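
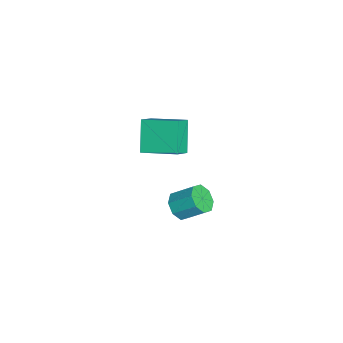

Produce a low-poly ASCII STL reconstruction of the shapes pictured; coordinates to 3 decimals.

solid 
facet normal -0.655 0.007 0.756
outer loop
vertex -3.966 -0.623 -0.235
vertex -3.379 1.181 0.257
vertex -4.771 -0.169 -0.936
endloop
endfacet
facet normal -0.300 -0.920 -0.252
outer loop
vertex -3.541 -0.181 -2.357
vertex -3.966 -0.623 -0.235
vertex -4.771 -0.169 -0.936
endloop
endfacet
facet normal -0.654 0.006 0.756
outer loop
vertex -4.771 -0.169 -0.936
vertex -3.379 1.181 0.257
vertex -4.185 1.635 -0.444
endloop
endfacet
facet normal -0.694 0.390 -0.604
outer loop
vertex -4.185 1.635 -0.444
vertex -3.541 -0.181 -2.357
vertex -4.771 -0.169 -0.936
endloop
endfacet
facet normal 0.694 -0.391 0.604
outer loop
vertex -3.966 -0.623 -0.235
vertex -2.149 1.169 -1.164
vertex -3.379 1.181 0.257
endloop
endfacet
facet normal -0.299 -0.920 -0.252
outer loop
vertex -2.735 -0.635 -1.656
vertex -3.966 -0.623 -0.235
vertex -3.541 -0.181 -2.357
endloop
endfacet
facet normal 0.694 -0.390 0.605
outer loop
vertex -2.735 -0.635 -1.656
vertex -2.149 1.169 -1.164
vertex -3.966 -0.623 -0.235
endloop
endfacet
facet normal 0.300 0.920 0.252
outer loop
vertex -3.379 1.181 0.257
vertex -2.149 1.169 -1.164
vertex -4.185 1.635 -0.444
endloop
endfacet
facet normal -0.694 0.391 -0.605
outer loop
vertex -2.954 1.623 -1.865
vertex -3.541 -0.181 -2.357
vertex -4.185 1.635 -0.444
endloop
endfacet
facet normal 0.300 0.920 0.252
outer loop
vertex -4.185 1.635 -0.444
vertex -2.149 1.169 -1.164
vertex -2.954 1.623 -1.865
endloop
endfacet
facet normal 0.654 -0.007 -0.756
outer loop
vertex -2.954 1.623 -1.865
vertex -2.735 -0.635 -1.656
vertex -3.541 -0.181 -2.357
endloop
endfacet
facet normal 0.655 -0.006 -0.756
outer loop
vertex -2.149 1.169 -1.164
vertex -2.735 -0.635 -1.656
vertex -2.954 1.623 -1.865
endloop
endfacet
facet normal -0.181 -0.758 -0.627
outer loop
vertex 2.45 1.746 -1.308
vertex 2.145 1.326 -0.712
vertex 1.856 1.834 -1.243
endloop
endfacet
facet normal 0.010 0.635 -0.772
outer loop
vertex 2.45 1.746 -1.308
vertex 1.856 1.834 -1.243
vertex 2.699 2.793 -0.444
endloop
endfacet
facet normal 0.011 0.634 -0.773
outer loop
vertex 2.699 2.793 -0.444
vertex 1.856 1.834 -1.243
vertex 2.105 2.881 -0.38
endloop
endfacet
facet normal 0.180 0.759 0.625
outer loop
vertex 2.699 2.793 -0.444
vertex 2.105 2.881 -0.38
vertex 2.395 2.374 0.152
endloop
endfacet
facet normal -0.180 -0.758 -0.627
outer loop
vertex 1.856 1.834 -1.243
vertex 2.145 1.326 -0.712
vertex 1.431 1.625 -0.868
endloop
endfacet
facet normal -0.688 0.552 -0.472
outer loop
vertex 1.856 1.834 -1.243
vertex 1.431 1.625 -0.868
vertex 2.105 2.881 -0.38
endloop
endfacet
facet normal -0.688 0.552 -0.471
outer loop
vertex 2.105 2.881 -0.38
vertex 1.431 1.625 -0.868
vertex 1.68 2.672 -0.004
endloop
endfacet
facet normal 0.180 0.759 0.625
outer loop
vertex 2.105 2.881 -0.38
vertex 1.68 2.672 -0.004
vertex 2.395 2.374 0.152
endloop
endfacet
facet normal -0.181 -0.759 -0.625
outer loop
vertex 1.431 1.625 -0.868
vertex 2.145 1.326 -0.712
vertex 1.424 1.241 -0.4
endloop
endfacet
facet normal -0.984 0.147 0.106
outer loop
vertex 1.431 1.625 -0.868
vertex 1.424 1.241 -0.4
vertex 1.68 2.672 -0.004
endloop
endfacet
facet normal -0.983 0.146 0.108
outer loop
vertex 1.68 2.672 -0.004
vertex 1.424 1.241 -0.4
vertex 1.674 2.288 0.463
endloop
endfacet
facet normal 0.180 0.759 0.626
outer loop
vertex 1.68 2.672 -0.004
vertex 1.674 2.288 0.463
vertex 2.395 2.374 0.152
endloop
endfacet
facet normal -0.181 -0.759 -0.626
outer loop
vertex 1.424 1.241 -0.4
vertex 2.145 1.326 -0.712
vertex 1.841 0.907 -0.116
endloop
endfacet
facet normal -0.701 -0.346 0.623
outer loop
vertex 1.424 1.241 -0.4
vertex 1.841 0.907 -0.116
vertex 1.674 2.288 0.463
endloop
endfacet
facet normal -0.703 -0.346 0.621
outer loop
vertex 1.674 2.288 0.463
vertex 1.841 0.907 -0.116
vertex 2.09 1.954 0.748
endloop
endfacet
facet normal 0.180 0.758 0.626
outer loop
vertex 1.674 2.288 0.463
vertex 2.09 1.954 0.748
vertex 2.395 2.374 0.152
endloop
endfacet
facet normal -0.180 -0.759 -0.625
outer loop
vertex 1.841 0.907 -0.116
vertex 2.145 1.326 -0.712
vertex 2.435 0.819 -0.18
endloop
endfacet
facet normal -0.011 -0.635 0.773
outer loop
vertex 1.841 0.907 -0.116
vertex 2.435 0.819 -0.18
vertex 2.09 1.954 0.748
endloop
endfacet
facet normal -0.009 -0.635 0.773
outer loop
vertex 2.09 1.954 0.748
vertex 2.435 0.819 -0.18
vertex 2.684 1.866 0.683
endloop
endfacet
facet normal 0.181 0.758 0.627
outer loop
vertex 2.09 1.954 0.748
vertex 2.684 1.866 0.683
vertex 2.395 2.374 0.152
endloop
endfacet
facet normal -0.180 -0.759 -0.625
outer loop
vertex 2.435 0.819 -0.18
vertex 2.145 1.326 -0.712
vertex 2.86 1.028 -0.556
endloop
endfacet
facet normal 0.688 -0.552 0.471
outer loop
vertex 2.435 0.819 -0.18
vertex 2.86 1.028 -0.556
vertex 2.684 1.866 0.683
endloop
endfacet
facet normal 0.688 -0.552 0.471
outer loop
vertex 2.684 1.866 0.683
vertex 2.86 1.028 -0.556
vertex 3.109 2.075 0.308
endloop
endfacet
facet normal 0.180 0.758 0.627
outer loop
vertex 2.684 1.866 0.683
vertex 3.109 2.075 0.308
vertex 2.395 2.374 0.152
endloop
endfacet
facet normal -0.180 -0.759 -0.626
outer loop
vertex 2.86 1.028 -0.556
vertex 2.145 1.326 -0.712
vertex 2.866 1.412 -1.023
endloop
endfacet
facet normal 0.984 -0.146 -0.107
outer loop
vertex 2.86 1.028 -0.556
vertex 2.866 1.412 -1.023
vertex 3.109 2.075 0.308
endloop
endfacet
facet normal 0.983 -0.147 -0.106
outer loop
vertex 3.109 2.075 0.308
vertex 2.866 1.412 -1.023
vertex 3.116 2.459 -0.16
endloop
endfacet
facet normal 0.181 0.759 0.625
outer loop
vertex 3.109 2.075 0.308
vertex 3.116 2.459 -0.16
vertex 2.395 2.374 0.152
endloop
endfacet
facet normal -0.180 -0.758 -0.626
outer loop
vertex 2.866 1.412 -1.023
vertex 2.145 1.326 -0.712
vertex 2.45 1.746 -1.308
endloop
endfacet
facet normal 0.703 0.345 -0.622
outer loop
vertex 2.866 1.412 -1.023
vertex 2.45 1.746 -1.308
vertex 3.116 2.459 -0.16
endloop
endfacet
facet normal 0.702 0.347 -0.622
outer loop
vertex 3.116 2.459 -0.16
vertex 2.45 1.746 -1.308
vertex 2.699 2.793 -0.444
endloop
endfacet
facet normal 0.181 0.759 0.626
outer loop
vertex 3.116 2.459 -0.16
vertex 2.699 2.793 -0.444
vertex 2.395 2.374 0.152
endloop
endfacet

endsolid


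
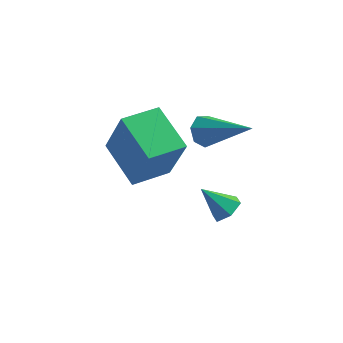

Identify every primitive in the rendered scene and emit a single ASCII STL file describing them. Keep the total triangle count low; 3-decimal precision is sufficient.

solid 
facet normal -0.848 0.249 -0.468
outer loop
vertex 1.365 3.048 0.845
vertex 1.03 2.891 1.368
vertex 1.283 3.458 1.211
endloop
endfacet
facet normal 0.716 0.539 -0.444
outer loop
vertex 1.365 3.048 0.845
vertex 1.283 3.458 1.211
vertex 2.81 2.369 2.352
endloop
endfacet
facet normal -0.848 0.249 -0.468
outer loop
vertex 1.283 3.458 1.211
vertex 1.03 2.891 1.368
vertex 1.011 3.441 1.695
endloop
endfacet
facet normal 0.420 0.868 0.266
outer loop
vertex 1.283 3.458 1.211
vertex 1.011 3.441 1.695
vertex 2.81 2.369 2.352
endloop
endfacet
facet normal -0.847 0.250 -0.469
outer loop
vertex 1.011 3.441 1.695
vertex 1.03 2.891 1.368
vertex 0.753 3.011 1.932
endloop
endfacet
facet normal -0.024 0.493 0.870
outer loop
vertex 1.011 3.441 1.695
vertex 0.753 3.011 1.932
vertex 2.81 2.369 2.352
endloop
endfacet
facet normal -0.848 0.248 -0.469
outer loop
vertex 0.753 3.011 1.932
vertex 1.03 2.891 1.368
vertex 0.704 2.49 1.745
endloop
endfacet
facet normal -0.280 -0.301 0.912
outer loop
vertex 0.753 3.011 1.932
vertex 0.704 2.49 1.745
vertex 2.81 2.369 2.352
endloop
endfacet
facet normal -0.848 0.250 -0.468
outer loop
vertex 0.704 2.49 1.745
vertex 1.03 2.891 1.368
vertex 0.9 2.272 1.273
endloop
endfacet
facet normal -0.157 -0.920 0.360
outer loop
vertex 0.704 2.49 1.745
vertex 0.9 2.272 1.273
vertex 2.81 2.369 2.352
endloop
endfacet
facet normal -0.847 0.250 -0.470
outer loop
vertex 0.9 2.272 1.273
vertex 1.03 2.891 1.368
vertex 1.195 2.52 0.873
endloop
endfacet
facet normal 0.253 -0.895 -0.368
outer loop
vertex 0.9 2.272 1.273
vertex 1.195 2.52 0.873
vertex 2.81 2.369 2.352
endloop
endfacet
facet normal -0.848 0.248 -0.469
outer loop
vertex 1.195 2.52 0.873
vertex 1.03 2.891 1.368
vertex 1.365 3.048 0.845
endloop
endfacet
facet normal 0.642 -0.245 -0.726
outer loop
vertex 1.195 2.52 0.873
vertex 1.365 3.048 0.845
vertex 2.81 2.369 2.352
endloop
endfacet
facet normal -0.619 -0.785 0.020
outer loop
vertex 0.344 -0.457 2.398
vertex -0.931 0.569 3.194
vertex -0.415 0.092 0.474
endloop
endfacet
facet normal 0.701 -0.563 -0.437
outer loop
vertex 0.451 1.191 0.446
vertex 0.344 -0.457 2.398
vertex -0.415 0.092 0.474
endloop
endfacet
facet normal -0.619 -0.785 0.020
outer loop
vertex -0.415 0.092 0.474
vertex -0.931 0.569 3.194
vertex -1.691 1.118 1.27
endloop
endfacet
facet normal -0.355 0.257 -0.899
outer loop
vertex -1.691 1.118 1.27
vertex 0.451 1.191 0.446
vertex -0.415 0.092 0.474
endloop
endfacet
facet normal 0.355 -0.257 0.899
outer loop
vertex 0.344 -0.457 2.398
vertex -0.065 1.668 3.166
vertex -0.931 0.569 3.194
endloop
endfacet
facet normal 0.700 -0.564 -0.438
outer loop
vertex 1.211 0.642 2.37
vertex 0.344 -0.457 2.398
vertex 0.451 1.191 0.446
endloop
endfacet
facet normal 0.354 -0.257 0.899
outer loop
vertex 1.211 0.642 2.37
vertex -0.065 1.668 3.166
vertex 0.344 -0.457 2.398
endloop
endfacet
facet normal -0.701 0.563 0.438
outer loop
vertex -0.931 0.569 3.194
vertex -0.065 1.668 3.166
vertex -1.691 1.118 1.27
endloop
endfacet
facet normal -0.355 0.257 -0.899
outer loop
vertex -0.824 2.217 1.242
vertex 0.451 1.191 0.446
vertex -1.691 1.118 1.27
endloop
endfacet
facet normal -0.701 0.564 0.437
outer loop
vertex -1.691 1.118 1.27
vertex -0.065 1.668 3.166
vertex -0.824 2.217 1.242
endloop
endfacet
facet normal 0.619 0.785 -0.020
outer loop
vertex -0.824 2.217 1.242
vertex 1.211 0.642 2.37
vertex 0.451 1.191 0.446
endloop
endfacet
facet normal 0.619 0.785 -0.020
outer loop
vertex -0.065 1.668 3.166
vertex 1.211 0.642 2.37
vertex -0.824 2.217 1.242
endloop
endfacet
facet normal 0.660 0.127 -0.740
outer loop
vertex 2.537 2.193 -1.335
vertex 2.079 2.15 -1.751
vertex 2.235 2.703 -1.517
endloop
endfacet
facet normal 0.271 0.462 0.845
outer loop
vertex 2.537 2.193 -1.335
vertex 2.235 2.703 -1.517
vertex 1.241 1.99 -0.809
endloop
endfacet
facet normal 0.659 0.127 -0.741
outer loop
vertex 2.235 2.703 -1.517
vertex 2.079 2.15 -1.751
vertex 1.776 2.66 -1.933
endloop
endfacet
facet normal -0.382 0.862 0.332
outer loop
vertex 2.235 2.703 -1.517
vertex 1.776 2.66 -1.933
vertex 1.241 1.99 -0.809
endloop
endfacet
facet normal 0.659 0.127 -0.742
outer loop
vertex 1.776 2.66 -1.933
vertex 2.079 2.15 -1.751
vertex 1.62 2.107 -2.166
endloop
endfacet
facet normal -0.909 0.351 -0.224
outer loop
vertex 1.776 2.66 -1.933
vertex 1.62 2.107 -2.166
vertex 1.241 1.99 -0.809
endloop
endfacet
facet normal 0.659 0.127 -0.742
outer loop
vertex 1.62 2.107 -2.166
vertex 2.079 2.15 -1.751
vertex 1.923 1.597 -1.984
endloop
endfacet
facet normal -0.784 -0.561 -0.267
outer loop
vertex 1.62 2.107 -2.166
vertex 1.923 1.597 -1.984
vertex 1.241 1.99 -0.809
endloop
endfacet
facet normal 0.660 0.126 -0.740
outer loop
vertex 1.923 1.597 -1.984
vertex 2.079 2.15 -1.751
vertex 2.381 1.641 -1.568
endloop
endfacet
facet normal -0.131 -0.961 0.245
outer loop
vertex 1.923 1.597 -1.984
vertex 2.381 1.641 -1.568
vertex 1.241 1.99 -0.809
endloop
endfacet
facet normal 0.661 0.126 -0.740
outer loop
vertex 2.381 1.641 -1.568
vertex 2.079 2.15 -1.751
vertex 2.537 2.193 -1.335
endloop
endfacet
facet normal 0.395 -0.450 0.801
outer loop
vertex 2.381 1.641 -1.568
vertex 2.537 2.193 -1.335
vertex 1.241 1.99 -0.809
endloop
endfacet

endsolid


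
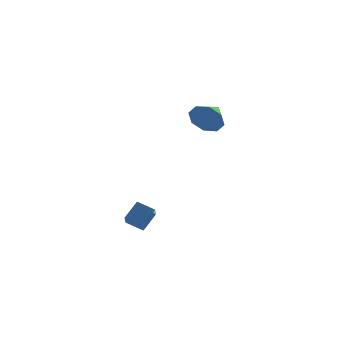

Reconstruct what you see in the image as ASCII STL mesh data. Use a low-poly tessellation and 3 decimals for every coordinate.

solid 
facet normal -0.397 -0.874 -0.280
outer loop
vertex 3.9 3.014 2.468
vertex 3.466 2.985 3.174
vertex 3.33 3.29 2.415
endloop
endfacet
facet normal 0.380 0.660 -0.649
outer loop
vertex 3.9 3.014 2.468
vertex 3.33 3.29 2.415
vertex 3.934 4.015 3.506
endloop
endfacet
facet normal -0.397 -0.874 -0.280
outer loop
vertex 3.33 3.29 2.415
vertex 3.466 2.985 3.174
vertex 2.84 3.387 2.807
endloop
endfacet
facet normal -0.200 0.863 -0.463
outer loop
vertex 3.33 3.29 2.415
vertex 2.84 3.387 2.807
vertex 3.934 4.015 3.506
endloop
endfacet
facet normal -0.396 -0.874 -0.281
outer loop
vertex 2.84 3.387 2.807
vertex 3.466 2.985 3.174
vertex 2.716 3.248 3.414
endloop
endfacet
facet normal -0.536 0.840 0.083
outer loop
vertex 2.84 3.387 2.807
vertex 2.716 3.248 3.414
vertex 3.934 4.015 3.506
endloop
endfacet
facet normal -0.396 -0.874 -0.281
outer loop
vertex 2.716 3.248 3.414
vertex 3.466 2.985 3.174
vertex 3.031 2.955 3.881
endloop
endfacet
facet normal -0.431 0.604 0.670
outer loop
vertex 2.716 3.248 3.414
vertex 3.031 2.955 3.881
vertex 3.934 4.015 3.506
endloop
endfacet
facet normal -0.397 -0.874 -0.281
outer loop
vertex 3.031 2.955 3.881
vertex 3.466 2.985 3.174
vertex 3.601 2.679 3.934
endloop
endfacet
facet normal 0.053 0.293 0.955
outer loop
vertex 3.031 2.955 3.881
vertex 3.601 2.679 3.934
vertex 3.934 4.015 3.506
endloop
endfacet
facet normal -0.398 -0.873 -0.281
outer loop
vertex 3.601 2.679 3.934
vertex 3.466 2.985 3.174
vertex 4.091 2.582 3.542
endloop
endfacet
facet normal 0.633 0.089 0.769
outer loop
vertex 3.601 2.679 3.934
vertex 4.091 2.582 3.542
vertex 3.934 4.015 3.506
endloop
endfacet
facet normal -0.398 -0.873 -0.281
outer loop
vertex 4.091 2.582 3.542
vertex 3.466 2.985 3.174
vertex 4.215 2.721 2.935
endloop
endfacet
facet normal 0.968 0.112 0.223
outer loop
vertex 4.091 2.582 3.542
vertex 4.215 2.721 2.935
vertex 3.934 4.015 3.506
endloop
endfacet
facet normal -0.397 -0.874 -0.280
outer loop
vertex 4.215 2.721 2.935
vertex 3.466 2.985 3.174
vertex 3.9 3.014 2.468
endloop
endfacet
facet normal 0.864 0.348 -0.364
outer loop
vertex 4.215 2.721 2.935
vertex 3.9 3.014 2.468
vertex 3.934 4.015 3.506
endloop
endfacet
facet normal -0.479 -0.488 -0.730
outer loop
vertex 0.513 -2.535 -0.257
vertex 0.462 -1.382 -0.995
vertex 1.223 -2.722 -0.598
endloop
endfacet
facet normal 0.037 -0.841 0.539
outer loop
vertex 1.678 -2.258 0.095
vertex 0.513 -2.535 -0.257
vertex 1.223 -2.722 -0.598
endloop
endfacet
facet normal -0.479 -0.488 -0.730
outer loop
vertex 1.223 -2.722 -0.598
vertex 0.462 -1.382 -0.995
vertex 1.172 -1.569 -1.336
endloop
endfacet
facet normal 0.877 -0.231 -0.421
outer loop
vertex 1.172 -1.569 -1.336
vertex 1.678 -2.258 0.095
vertex 1.223 -2.722 -0.598
endloop
endfacet
facet normal -0.877 0.231 0.421
outer loop
vertex 0.513 -2.535 -0.257
vertex 0.917 -0.918 -0.302
vertex 0.462 -1.382 -0.995
endloop
endfacet
facet normal 0.037 -0.841 0.539
outer loop
vertex 0.968 -2.071 0.436
vertex 0.513 -2.535 -0.257
vertex 1.678 -2.258 0.095
endloop
endfacet
facet normal -0.877 0.231 0.421
outer loop
vertex 0.968 -2.071 0.436
vertex 0.917 -0.918 -0.302
vertex 0.513 -2.535 -0.257
endloop
endfacet
facet normal -0.037 0.841 -0.539
outer loop
vertex 0.462 -1.382 -0.995
vertex 0.917 -0.918 -0.302
vertex 1.172 -1.569 -1.336
endloop
endfacet
facet normal 0.877 -0.231 -0.421
outer loop
vertex 1.627 -1.105 -0.643
vertex 1.678 -2.258 0.095
vertex 1.172 -1.569 -1.336
endloop
endfacet
facet normal -0.037 0.841 -0.539
outer loop
vertex 1.172 -1.569 -1.336
vertex 0.917 -0.918 -0.302
vertex 1.627 -1.105 -0.643
endloop
endfacet
facet normal 0.479 0.488 0.730
outer loop
vertex 1.627 -1.105 -0.643
vertex 0.968 -2.071 0.436
vertex 1.678 -2.258 0.095
endloop
endfacet
facet normal 0.479 0.488 0.730
outer loop
vertex 0.917 -0.918 -0.302
vertex 0.968 -2.071 0.436
vertex 1.627 -1.105 -0.643
endloop
endfacet

endsolid


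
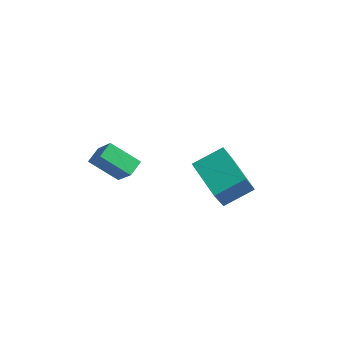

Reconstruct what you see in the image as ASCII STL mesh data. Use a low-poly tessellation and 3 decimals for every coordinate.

solid 
facet normal -0.881 0.394 0.262
outer loop
vertex -2.306 1.455 -2.23
vertex -1.497 2.807 -1.54
vertex -2.395 2.347 -3.872
endloop
endfacet
facet normal -0.470 -0.786 -0.401
outer loop
vertex -0.483 1.493 -4.44
vertex -2.306 1.455 -2.23
vertex -2.395 2.347 -3.872
endloop
endfacet
facet normal -0.881 0.394 0.262
outer loop
vertex -2.395 2.347 -3.872
vertex -1.497 2.807 -1.54
vertex -1.586 3.699 -3.181
endloop
endfacet
facet normal -0.048 0.477 -0.878
outer loop
vertex -1.586 3.699 -3.181
vertex -0.483 1.493 -4.44
vertex -2.395 2.347 -3.872
endloop
endfacet
facet normal 0.048 -0.477 0.878
outer loop
vertex -2.306 1.455 -2.23
vertex 0.415 1.953 -2.108
vertex -1.497 2.807 -1.54
endloop
endfacet
facet normal -0.470 -0.786 -0.402
outer loop
vertex -0.394 0.601 -2.799
vertex -2.306 1.455 -2.23
vertex -0.483 1.493 -4.44
endloop
endfacet
facet normal 0.048 -0.477 0.877
outer loop
vertex -0.394 0.601 -2.799
vertex 0.415 1.953 -2.108
vertex -2.306 1.455 -2.23
endloop
endfacet
facet normal 0.470 0.786 0.402
outer loop
vertex -1.497 2.807 -1.54
vertex 0.415 1.953 -2.108
vertex -1.586 3.699 -3.181
endloop
endfacet
facet normal -0.048 0.477 -0.878
outer loop
vertex 0.326 2.845 -3.75
vertex -0.483 1.493 -4.44
vertex -1.586 3.699 -3.181
endloop
endfacet
facet normal 0.470 0.786 0.401
outer loop
vertex -1.586 3.699 -3.181
vertex 0.415 1.953 -2.108
vertex 0.326 2.845 -3.75
endloop
endfacet
facet normal 0.881 -0.394 -0.262
outer loop
vertex 0.326 2.845 -3.75
vertex -0.394 0.601 -2.799
vertex -0.483 1.493 -4.44
endloop
endfacet
facet normal 0.881 -0.394 -0.262
outer loop
vertex 0.415 1.953 -2.108
vertex -0.394 0.601 -2.799
vertex 0.326 2.845 -3.75
endloop
endfacet
facet normal -0.583 0.255 -0.771
outer loop
vertex -4.486 -2.672 1.004
vertex -3.125 -2.246 0.116
vertex -4.434 -3.465 0.703
endloop
endfacet
facet normal -0.810 -0.254 0.528
outer loop
vertex -3.315 -3.954 2.184
vertex -4.486 -2.672 1.004
vertex -4.434 -3.465 0.703
endloop
endfacet
facet normal -0.583 0.255 -0.771
outer loop
vertex -4.434 -3.465 0.703
vertex -3.125 -2.246 0.116
vertex -3.073 -3.039 -0.185
endloop
endfacet
facet normal 0.061 -0.933 -0.354
outer loop
vertex -3.073 -3.039 -0.185
vertex -3.315 -3.954 2.184
vertex -4.434 -3.465 0.703
endloop
endfacet
facet normal -0.061 0.933 0.354
outer loop
vertex -4.486 -2.672 1.004
vertex -2.006 -2.735 1.597
vertex -3.125 -2.246 0.116
endloop
endfacet
facet normal -0.810 -0.254 0.528
outer loop
vertex -3.367 -3.161 2.485
vertex -4.486 -2.672 1.004
vertex -3.315 -3.954 2.184
endloop
endfacet
facet normal -0.061 0.933 0.354
outer loop
vertex -3.367 -3.161 2.485
vertex -2.006 -2.735 1.597
vertex -4.486 -2.672 1.004
endloop
endfacet
facet normal 0.810 0.254 -0.528
outer loop
vertex -3.125 -2.246 0.116
vertex -2.006 -2.735 1.597
vertex -3.073 -3.039 -0.185
endloop
endfacet
facet normal 0.061 -0.933 -0.354
outer loop
vertex -1.954 -3.528 1.296
vertex -3.315 -3.954 2.184
vertex -3.073 -3.039 -0.185
endloop
endfacet
facet normal 0.810 0.254 -0.528
outer loop
vertex -3.073 -3.039 -0.185
vertex -2.006 -2.735 1.597
vertex -1.954 -3.528 1.296
endloop
endfacet
facet normal 0.583 -0.255 0.771
outer loop
vertex -1.954 -3.528 1.296
vertex -3.367 -3.161 2.485
vertex -3.315 -3.954 2.184
endloop
endfacet
facet normal 0.583 -0.255 0.771
outer loop
vertex -2.006 -2.735 1.597
vertex -3.367 -3.161 2.485
vertex -1.954 -3.528 1.296
endloop
endfacet

endsolid


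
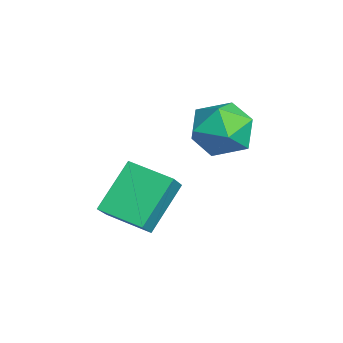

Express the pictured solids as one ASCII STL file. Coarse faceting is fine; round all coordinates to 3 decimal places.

solid 
facet normal -0.423 -0.169 0.890
outer loop
vertex -3.42 -0.016 -1.2
vertex -3.348 -1.177 -1.386
vertex -2.461 -0.609 -0.857
endloop
endfacet
facet normal -0.050 0.439 0.897
outer loop
vertex -3.42 -0.016 -1.2
vertex -2.461 -0.609 -0.857
vertex -2.35 0.447 -1.367
endloop
endfacet
facet normal -0.314 0.866 0.390
outer loop
vertex -3.42 -0.016 -1.2
vertex -2.35 0.447 -1.367
vertex -3.167 0.531 -2.211
endloop
endfacet
facet normal -0.850 0.522 0.070
outer loop
vertex -3.42 -0.016 -1.2
vertex -3.167 0.531 -2.211
vertex -3.784 -0.472 -2.223
endloop
endfacet
facet normal -0.918 -0.118 0.379
outer loop
vertex -3.42 -0.016 -1.2
vertex -3.784 -0.472 -2.223
vertex -3.348 -1.177 -1.386
endloop
endfacet
facet normal 0.626 0.285 0.726
outer loop
vertex -2.35 0.447 -1.367
vertex -2.461 -0.609 -0.857
vertex -1.616 -0.428 -1.657
endloop
endfacet
facet normal 0.022 -0.700 0.714
outer loop
vertex -2.461 -0.609 -0.857
vertex -3.348 -1.177 -1.386
vertex -2.233 -1.431 -1.669
endloop
endfacet
facet normal -0.779 -0.616 -0.113
outer loop
vertex -3.348 -1.177 -1.386
vertex -3.784 -0.472 -2.223
vertex -3.05 -1.347 -2.513
endloop
endfacet
facet normal -0.670 0.419 -0.613
outer loop
vertex -3.784 -0.472 -2.223
vertex -3.167 0.531 -2.211
vertex -2.939 -0.291 -3.023
endloop
endfacet
facet normal 0.198 0.976 -0.095
outer loop
vertex -3.167 0.531 -2.211
vertex -2.35 0.447 -1.367
vertex -2.052 0.277 -2.494
endloop
endfacet
facet normal 0.850 -0.522 -0.070
outer loop
vertex -1.98 -0.884 -2.68
vertex -1.616 -0.428 -1.657
vertex -2.233 -1.431 -1.669
endloop
endfacet
facet normal 0.314 -0.866 -0.390
outer loop
vertex -1.98 -0.884 -2.68
vertex -2.233 -1.431 -1.669
vertex -3.05 -1.347 -2.513
endloop
endfacet
facet normal 0.050 -0.439 -0.897
outer loop
vertex -1.98 -0.884 -2.68
vertex -3.05 -1.347 -2.513
vertex -2.939 -0.291 -3.023
endloop
endfacet
facet normal 0.423 0.169 -0.890
outer loop
vertex -1.98 -0.884 -2.68
vertex -2.939 -0.291 -3.023
vertex -2.052 0.277 -2.494
endloop
endfacet
facet normal 0.918 0.118 -0.379
outer loop
vertex -1.98 -0.884 -2.68
vertex -2.052 0.277 -2.494
vertex -1.616 -0.428 -1.657
endloop
endfacet
facet normal 0.670 -0.419 0.613
outer loop
vertex -2.233 -1.431 -1.669
vertex -1.616 -0.428 -1.657
vertex -2.461 -0.609 -0.857
endloop
endfacet
facet normal -0.198 -0.976 0.095
outer loop
vertex -3.05 -1.347 -2.513
vertex -2.233 -1.431 -1.669
vertex -3.348 -1.177 -1.386
endloop
endfacet
facet normal -0.626 -0.285 -0.726
outer loop
vertex -2.939 -0.291 -3.023
vertex -3.05 -1.347 -2.513
vertex -3.784 -0.472 -2.223
endloop
endfacet
facet normal -0.022 0.700 -0.714
outer loop
vertex -2.052 0.277 -2.494
vertex -2.939 -0.291 -3.023
vertex -3.167 0.531 -2.211
endloop
endfacet
facet normal 0.779 0.616 0.113
outer loop
vertex -1.616 -0.428 -1.657
vertex -2.052 0.277 -2.494
vertex -2.35 0.447 -1.367
endloop
endfacet
facet normal -0.573 -0.794 0.204
outer loop
vertex -1.409 -3.526 -2.309
vertex -2.206 -3.166 -3.144
vertex -0.424 -4.597 -3.71
endloop
endfacet
facet normal 0.659 -0.297 0.691
outer loop
vertex 0.486 -3.334 -4.036
vertex -1.409 -3.526 -2.309
vertex -0.424 -4.597 -3.71
endloop
endfacet
facet normal -0.573 -0.794 0.205
outer loop
vertex -0.424 -4.597 -3.71
vertex -2.206 -3.166 -3.144
vertex -1.222 -4.237 -4.546
endloop
endfacet
facet normal 0.487 -0.530 -0.694
outer loop
vertex -1.222 -4.237 -4.546
vertex 0.486 -3.334 -4.036
vertex -0.424 -4.597 -3.71
endloop
endfacet
facet normal -0.487 0.530 0.694
outer loop
vertex -1.409 -3.526 -2.309
vertex -1.296 -1.903 -3.47
vertex -2.206 -3.166 -3.144
endloop
endfacet
facet normal 0.659 -0.298 0.690
outer loop
vertex -0.498 -2.263 -2.634
vertex -1.409 -3.526 -2.309
vertex 0.486 -3.334 -4.036
endloop
endfacet
facet normal -0.488 0.530 0.694
outer loop
vertex -0.498 -2.263 -2.634
vertex -1.296 -1.903 -3.47
vertex -1.409 -3.526 -2.309
endloop
endfacet
facet normal -0.660 0.297 -0.690
outer loop
vertex -2.206 -3.166 -3.144
vertex -1.296 -1.903 -3.47
vertex -1.222 -4.237 -4.546
endloop
endfacet
facet normal 0.487 -0.530 -0.694
outer loop
vertex -0.311 -2.974 -4.871
vertex 0.486 -3.334 -4.036
vertex -1.222 -4.237 -4.546
endloop
endfacet
facet normal -0.659 0.298 -0.691
outer loop
vertex -1.222 -4.237 -4.546
vertex -1.296 -1.903 -3.47
vertex -0.311 -2.974 -4.871
endloop
endfacet
facet normal 0.573 0.794 -0.204
outer loop
vertex -0.311 -2.974 -4.871
vertex -0.498 -2.263 -2.634
vertex 0.486 -3.334 -4.036
endloop
endfacet
facet normal 0.572 0.794 -0.205
outer loop
vertex -1.296 -1.903 -3.47
vertex -0.498 -2.263 -2.634
vertex -0.311 -2.974 -4.871
endloop
endfacet

endsolid


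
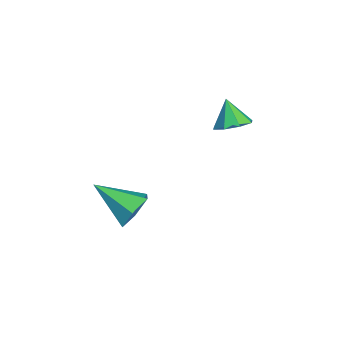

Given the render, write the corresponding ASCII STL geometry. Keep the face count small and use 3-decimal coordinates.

solid 
facet normal 0.623 0.096 -0.776
outer loop
vertex 2.439 3.603 2.367
vertex 1.893 3.482 1.914
vertex 2.182 4.067 2.218
endloop
endfacet
facet normal 0.205 0.400 0.893
outer loop
vertex 2.439 3.603 2.367
vertex 2.182 4.067 2.218
vertex 1.227 3.378 2.746
endloop
endfacet
facet normal 0.622 0.096 -0.777
outer loop
vertex 2.182 4.067 2.218
vertex 1.893 3.482 1.914
vertex 1.755 4.188 1.891
endloop
endfacet
facet normal -0.232 0.774 0.590
outer loop
vertex 2.182 4.067 2.218
vertex 1.755 4.188 1.891
vertex 1.227 3.378 2.746
endloop
endfacet
facet normal 0.622 0.096 -0.777
outer loop
vertex 1.755 4.188 1.891
vertex 1.893 3.482 1.914
vertex 1.409 3.895 1.578
endloop
endfacet
facet normal -0.726 0.664 0.181
outer loop
vertex 1.755 4.188 1.891
vertex 1.409 3.895 1.578
vertex 1.227 3.378 2.746
endloop
endfacet
facet normal 0.621 0.095 -0.778
outer loop
vertex 1.409 3.895 1.578
vertex 1.893 3.482 1.914
vertex 1.346 3.36 1.462
endloop
endfacet
facet normal -0.986 0.136 -0.093
outer loop
vertex 1.409 3.895 1.578
vertex 1.346 3.36 1.462
vertex 1.227 3.378 2.746
endloop
endfacet
facet normal 0.621 0.097 -0.778
outer loop
vertex 1.346 3.36 1.462
vertex 1.893 3.482 1.914
vertex 1.604 2.896 1.61
endloop
endfacet
facet normal -0.862 -0.502 -0.073
outer loop
vertex 1.346 3.36 1.462
vertex 1.604 2.896 1.61
vertex 1.227 3.378 2.746
endloop
endfacet
facet normal 0.622 0.096 -0.777
outer loop
vertex 1.604 2.896 1.61
vertex 1.893 3.482 1.914
vertex 2.031 2.775 1.937
endloop
endfacet
facet normal -0.425 -0.876 0.231
outer loop
vertex 1.604 2.896 1.61
vertex 2.031 2.775 1.937
vertex 1.227 3.378 2.746
endloop
endfacet
facet normal 0.623 0.096 -0.776
outer loop
vertex 2.031 2.775 1.937
vertex 1.893 3.482 1.914
vertex 2.377 3.068 2.251
endloop
endfacet
facet normal 0.069 -0.766 0.639
outer loop
vertex 2.031 2.775 1.937
vertex 2.377 3.068 2.251
vertex 1.227 3.378 2.746
endloop
endfacet
facet normal 0.623 0.096 -0.776
outer loop
vertex 2.377 3.068 2.251
vertex 1.893 3.482 1.914
vertex 2.439 3.603 2.367
endloop
endfacet
facet normal 0.330 -0.236 0.914
outer loop
vertex 2.377 3.068 2.251
vertex 2.439 3.603 2.367
vertex 1.227 3.378 2.746
endloop
endfacet
facet normal 0.478 0.722 -0.501
outer loop
vertex 4.105 -0.716 -0.708
vertex 3.533 -0.195 -0.503
vertex 4.173 -0.292 -0.032
endloop
endfacet
facet normal 0.634 -0.682 0.364
outer loop
vertex 4.105 -0.716 -0.708
vertex 4.173 -0.292 -0.032
vertex 2.707 -1.445 0.363
endloop
endfacet
facet normal 0.478 0.722 -0.500
outer loop
vertex 4.173 -0.292 -0.032
vertex 3.533 -0.195 -0.503
vertex 3.601 0.228 0.173
endloop
endfacet
facet normal 0.296 -0.050 0.954
outer loop
vertex 4.173 -0.292 -0.032
vertex 3.601 0.228 0.173
vertex 2.707 -1.445 0.363
endloop
endfacet
facet normal 0.478 0.722 -0.500
outer loop
vertex 3.601 0.228 0.173
vertex 3.533 -0.195 -0.503
vertex 2.961 0.325 -0.298
endloop
endfacet
facet normal -0.516 0.364 0.776
outer loop
vertex 3.601 0.228 0.173
vertex 2.961 0.325 -0.298
vertex 2.707 -1.445 0.363
endloop
endfacet
facet normal 0.478 0.722 -0.500
outer loop
vertex 2.961 0.325 -0.298
vertex 3.533 -0.195 -0.503
vertex 2.894 -0.098 -0.973
endloop
endfacet
facet normal -0.989 0.145 0.007
outer loop
vertex 2.961 0.325 -0.298
vertex 2.894 -0.098 -0.973
vertex 2.707 -1.445 0.363
endloop
endfacet
facet normal 0.478 0.722 -0.500
outer loop
vertex 2.894 -0.098 -0.973
vertex 3.533 -0.195 -0.503
vertex 3.466 -0.618 -1.178
endloop
endfacet
facet normal -0.651 -0.487 -0.582
outer loop
vertex 2.894 -0.098 -0.973
vertex 3.466 -0.618 -1.178
vertex 2.707 -1.445 0.363
endloop
endfacet
facet normal 0.478 0.722 -0.500
outer loop
vertex 3.466 -0.618 -1.178
vertex 3.533 -0.195 -0.503
vertex 4.105 -0.716 -0.708
endloop
endfacet
facet normal 0.160 -0.900 -0.405
outer loop
vertex 3.466 -0.618 -1.178
vertex 4.105 -0.716 -0.708
vertex 2.707 -1.445 0.363
endloop
endfacet

endsolid


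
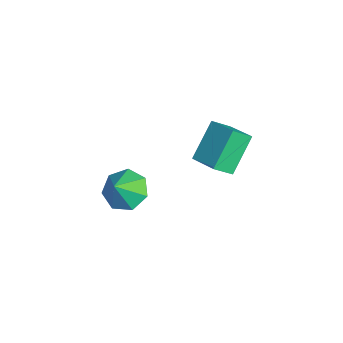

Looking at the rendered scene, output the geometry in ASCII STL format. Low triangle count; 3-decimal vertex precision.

solid 
facet normal -0.483 0.410 -0.774
outer loop
vertex -0.592 -3.891 -3.495
vertex -1.096 -3.245 -2.838
vertex -0.18 -3.095 -3.33
endloop
endfacet
facet normal 0.892 -0.448 -0.067
outer loop
vertex -0.592 -3.891 -3.495
vertex -0.18 -3.095 -3.33
vertex -0.424 -3.815 -1.762
endloop
endfacet
facet normal -0.483 0.411 -0.773
outer loop
vertex -0.18 -3.095 -3.33
vertex -1.096 -3.245 -2.838
vertex -0.457 -2.412 -2.794
endloop
endfacet
facet normal 0.951 0.198 0.239
outer loop
vertex -0.18 -3.095 -3.33
vertex -0.457 -2.412 -2.794
vertex -0.424 -3.815 -1.762
endloop
endfacet
facet normal -0.483 0.411 -0.773
outer loop
vertex -0.457 -2.412 -2.794
vertex -1.096 -3.245 -2.838
vertex -1.215 -2.356 -2.291
endloop
endfacet
facet normal 0.498 0.521 0.693
outer loop
vertex -0.457 -2.412 -2.794
vertex -1.215 -2.356 -2.291
vertex -0.424 -3.815 -1.762
endloop
endfacet
facet normal -0.483 0.411 -0.773
outer loop
vertex -1.215 -2.356 -2.291
vertex -1.096 -3.245 -2.838
vertex -1.883 -2.969 -2.2
endloop
endfacet
facet normal -0.125 0.278 0.953
outer loop
vertex -1.215 -2.356 -2.291
vertex -1.883 -2.969 -2.2
vertex -0.424 -3.815 -1.762
endloop
endfacet
facet normal -0.483 0.411 -0.773
outer loop
vertex -1.883 -2.969 -2.2
vertex -1.096 -3.245 -2.838
vertex -1.958 -3.79 -2.589
endloop
endfacet
facet normal -0.449 -0.349 0.823
outer loop
vertex -1.883 -2.969 -2.2
vertex -1.958 -3.79 -2.589
vertex -0.424 -3.815 -1.762
endloop
endfacet
facet normal -0.483 0.410 -0.774
outer loop
vertex -1.958 -3.79 -2.589
vertex -1.096 -3.245 -2.838
vertex -1.383 -4.2 -3.165
endloop
endfacet
facet normal -0.231 -0.887 0.401
outer loop
vertex -1.958 -3.79 -2.589
vertex -1.383 -4.2 -3.165
vertex -0.424 -3.815 -1.762
endloop
endfacet
facet normal -0.483 0.410 -0.774
outer loop
vertex -1.383 -4.2 -3.165
vertex -1.096 -3.245 -2.838
vertex -0.592 -3.891 -3.495
endloop
endfacet
facet normal 0.366 -0.931 0.005
outer loop
vertex -1.383 -4.2 -3.165
vertex -0.592 -3.891 -3.495
vertex -0.424 -3.815 -1.762
endloop
endfacet
facet normal -0.491 0.504 0.711
outer loop
vertex 0.575 0.045 2.948
vertex 1.753 0.655 3.329
vertex 0.379 0.877 2.223
endloop
endfacet
facet normal -0.853 -0.442 -0.277
outer loop
vertex 1.327 -0.095 0.851
vertex 0.575 0.045 2.948
vertex 0.379 0.877 2.223
endloop
endfacet
facet normal -0.491 0.504 0.711
outer loop
vertex 0.379 0.877 2.223
vertex 1.753 0.655 3.329
vertex 1.557 1.486 2.605
endloop
endfacet
facet normal -0.174 0.743 -0.647
outer loop
vertex 1.557 1.486 2.605
vertex 1.327 -0.095 0.851
vertex 0.379 0.877 2.223
endloop
endfacet
facet normal 0.175 -0.742 0.647
outer loop
vertex 0.575 0.045 2.948
vertex 2.701 -0.317 1.957
vertex 1.753 0.655 3.329
endloop
endfacet
facet normal -0.853 -0.442 -0.276
outer loop
vertex 1.523 -0.926 1.575
vertex 0.575 0.045 2.948
vertex 1.327 -0.095 0.851
endloop
endfacet
facet normal 0.175 -0.743 0.646
outer loop
vertex 1.523 -0.926 1.575
vertex 2.701 -0.317 1.957
vertex 0.575 0.045 2.948
endloop
endfacet
facet normal 0.853 0.442 0.276
outer loop
vertex 1.753 0.655 3.329
vertex 2.701 -0.317 1.957
vertex 1.557 1.486 2.605
endloop
endfacet
facet normal -0.175 0.743 -0.646
outer loop
vertex 2.505 0.515 1.232
vertex 1.327 -0.095 0.851
vertex 1.557 1.486 2.605
endloop
endfacet
facet normal 0.853 0.442 0.277
outer loop
vertex 1.557 1.486 2.605
vertex 2.701 -0.317 1.957
vertex 2.505 0.515 1.232
endloop
endfacet
facet normal 0.491 -0.504 -0.711
outer loop
vertex 2.505 0.515 1.232
vertex 1.523 -0.926 1.575
vertex 1.327 -0.095 0.851
endloop
endfacet
facet normal 0.491 -0.504 -0.711
outer loop
vertex 2.701 -0.317 1.957
vertex 1.523 -0.926 1.575
vertex 2.505 0.515 1.232
endloop
endfacet

endsolid


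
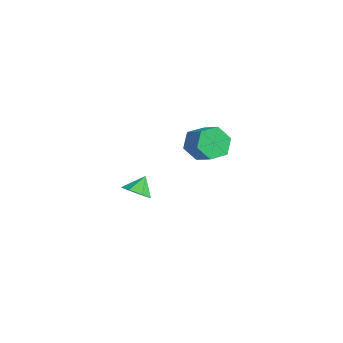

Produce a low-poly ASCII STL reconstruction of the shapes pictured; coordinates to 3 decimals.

solid 
facet normal 0.255 -0.613 -0.748
outer loop
vertex 4.77 -3.267 3.277
vertex 4.047 -3.218 2.99
vertex 4.664 -2.768 2.832
endloop
endfacet
facet normal 0.657 0.575 0.488
outer loop
vertex 4.77 -3.267 3.277
vertex 4.664 -2.768 2.832
vertex 3.773 -2.562 3.79
endloop
endfacet
facet normal 0.256 -0.613 -0.747
outer loop
vertex 4.664 -2.768 2.832
vertex 4.047 -3.218 2.99
vertex 4.093 -2.609 2.506
endloop
endfacet
facet normal 0.253 0.967 0.028
outer loop
vertex 4.664 -2.768 2.832
vertex 4.093 -2.609 2.506
vertex 3.773 -2.562 3.79
endloop
endfacet
facet normal 0.256 -0.613 -0.747
outer loop
vertex 4.093 -2.609 2.506
vertex 4.047 -3.218 2.99
vertex 3.487 -2.908 2.544
endloop
endfacet
facet normal -0.445 0.884 -0.143
outer loop
vertex 4.093 -2.609 2.506
vertex 3.487 -2.908 2.544
vertex 3.773 -2.562 3.79
endloop
endfacet
facet normal 0.255 -0.614 -0.747
outer loop
vertex 3.487 -2.908 2.544
vertex 4.047 -3.218 2.99
vertex 3.303 -3.441 2.919
endloop
endfacet
facet normal -0.916 0.388 0.102
outer loop
vertex 3.487 -2.908 2.544
vertex 3.303 -3.441 2.919
vertex 3.773 -2.562 3.79
endloop
endfacet
facet normal 0.255 -0.613 -0.747
outer loop
vertex 3.303 -3.441 2.919
vertex 4.047 -3.218 2.99
vertex 3.679 -3.806 3.347
endloop
endfacet
facet normal -0.802 -0.146 0.580
outer loop
vertex 3.303 -3.441 2.919
vertex 3.679 -3.806 3.347
vertex 3.773 -2.562 3.79
endloop
endfacet
facet normal 0.254 -0.613 -0.748
outer loop
vertex 3.679 -3.806 3.347
vertex 4.047 -3.218 2.99
vertex 4.332 -3.729 3.506
endloop
endfacet
facet normal -0.189 -0.317 0.930
outer loop
vertex 3.679 -3.806 3.347
vertex 4.332 -3.729 3.506
vertex 3.773 -2.562 3.79
endloop
endfacet
facet normal 0.255 -0.613 -0.748
outer loop
vertex 4.332 -3.729 3.506
vertex 4.047 -3.218 2.99
vertex 4.77 -3.267 3.277
endloop
endfacet
facet normal 0.460 0.004 0.888
outer loop
vertex 4.332 -3.729 3.506
vertex 4.77 -3.267 3.277
vertex 3.773 -2.562 3.79
endloop
endfacet
facet normal -0.879 -0.098 -0.466
outer loop
vertex -0.723 2.758 0.922
vertex -1.204 3.254 1.726
vertex -0.831 3.812 0.905
endloop
endfacet
facet normal 0.464 0.033 -0.885
outer loop
vertex -0.723 2.758 0.922
vertex -0.831 3.812 0.905
vertex 0.464 2.89 1.55
endloop
endfacet
facet normal 0.465 0.034 -0.885
outer loop
vertex 0.464 2.89 1.55
vertex -0.831 3.812 0.905
vertex 0.356 3.944 1.534
endloop
endfacet
facet normal 0.880 0.097 0.465
outer loop
vertex 0.464 2.89 1.55
vertex 0.356 3.944 1.534
vertex -0.016 3.386 2.354
endloop
endfacet
facet normal -0.879 -0.098 -0.466
outer loop
vertex -0.831 3.812 0.905
vertex -1.204 3.254 1.726
vertex -1.312 4.308 1.709
endloop
endfacet
facet normal 0.144 0.878 -0.456
outer loop
vertex -0.831 3.812 0.905
vertex -1.312 4.308 1.709
vertex 0.356 3.944 1.534
endloop
endfacet
facet normal 0.144 0.878 -0.456
outer loop
vertex 0.356 3.944 1.534
vertex -1.312 4.308 1.709
vertex -0.125 4.44 2.338
endloop
endfacet
facet normal 0.879 0.098 0.466
outer loop
vertex 0.356 3.944 1.534
vertex -0.125 4.44 2.338
vertex -0.016 3.386 2.354
endloop
endfacet
facet normal -0.880 -0.098 -0.465
outer loop
vertex -1.312 4.308 1.709
vertex -1.204 3.254 1.726
vertex -1.684 3.75 2.53
endloop
endfacet
facet normal -0.321 0.845 0.429
outer loop
vertex -1.312 4.308 1.709
vertex -1.684 3.75 2.53
vertex -0.125 4.44 2.338
endloop
endfacet
facet normal -0.321 0.844 0.429
outer loop
vertex -0.125 4.44 2.338
vertex -1.684 3.75 2.53
vertex -0.497 3.882 3.158
endloop
endfacet
facet normal 0.879 0.098 0.466
outer loop
vertex -0.125 4.44 2.338
vertex -0.497 3.882 3.158
vertex -0.016 3.386 2.354
endloop
endfacet
facet normal -0.880 -0.097 -0.465
outer loop
vertex -1.684 3.75 2.53
vertex -1.204 3.254 1.726
vertex -1.576 2.696 2.546
endloop
endfacet
facet normal -0.464 -0.034 0.885
outer loop
vertex -1.684 3.75 2.53
vertex -1.576 2.696 2.546
vertex -0.497 3.882 3.158
endloop
endfacet
facet normal -0.465 -0.033 0.885
outer loop
vertex -0.497 3.882 3.158
vertex -1.576 2.696 2.546
vertex -0.389 2.828 3.175
endloop
endfacet
facet normal 0.879 0.098 0.466
outer loop
vertex -0.497 3.882 3.158
vertex -0.389 2.828 3.175
vertex -0.016 3.386 2.354
endloop
endfacet
facet normal -0.879 -0.098 -0.466
outer loop
vertex -1.576 2.696 2.546
vertex -1.204 3.254 1.726
vertex -1.095 2.2 1.742
endloop
endfacet
facet normal -0.144 -0.878 0.456
outer loop
vertex -1.576 2.696 2.546
vertex -1.095 2.2 1.742
vertex -0.389 2.828 3.175
endloop
endfacet
facet normal -0.144 -0.878 0.456
outer loop
vertex -0.389 2.828 3.175
vertex -1.095 2.2 1.742
vertex 0.092 2.332 2.371
endloop
endfacet
facet normal 0.879 0.098 0.466
outer loop
vertex -0.389 2.828 3.175
vertex 0.092 2.332 2.371
vertex -0.016 3.386 2.354
endloop
endfacet
facet normal -0.879 -0.098 -0.466
outer loop
vertex -1.095 2.2 1.742
vertex -1.204 3.254 1.726
vertex -0.723 2.758 0.922
endloop
endfacet
facet normal 0.321 -0.844 -0.429
outer loop
vertex -1.095 2.2 1.742
vertex -0.723 2.758 0.922
vertex 0.092 2.332 2.371
endloop
endfacet
facet normal 0.321 -0.845 -0.429
outer loop
vertex 0.092 2.332 2.371
vertex -0.723 2.758 0.922
vertex 0.464 2.89 1.55
endloop
endfacet
facet normal 0.880 0.098 0.465
outer loop
vertex 0.092 2.332 2.371
vertex 0.464 2.89 1.55
vertex -0.016 3.386 2.354
endloop
endfacet

endsolid


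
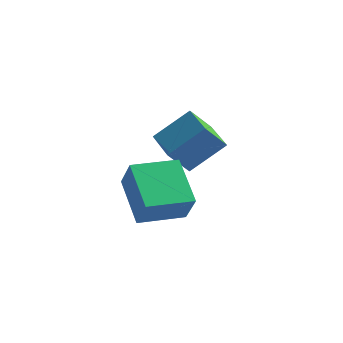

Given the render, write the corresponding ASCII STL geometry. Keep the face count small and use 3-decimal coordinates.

solid 
facet normal -0.539 -0.842 0.012
outer loop
vertex -3.401 -0.505 1.872
vertex -4.077 -0.087 0.831
vertex -2.189 -1.295 0.768
endloop
endfacet
facet normal 0.516 -0.319 0.795
outer loop
vertex -1.343 0.027 0.749
vertex -3.401 -0.505 1.872
vertex -2.189 -1.295 0.768
endloop
endfacet
facet normal -0.539 -0.842 0.012
outer loop
vertex -2.189 -1.295 0.768
vertex -4.077 -0.087 0.831
vertex -2.865 -0.878 -0.273
endloop
endfacet
facet normal 0.666 -0.435 -0.606
outer loop
vertex -2.865 -0.878 -0.273
vertex -1.343 0.027 0.749
vertex -2.189 -1.295 0.768
endloop
endfacet
facet normal -0.666 0.435 0.607
outer loop
vertex -3.401 -0.505 1.872
vertex -3.231 1.235 0.812
vertex -4.077 -0.087 0.831
endloop
endfacet
facet normal 0.516 -0.319 0.795
outer loop
vertex -2.555 0.818 1.853
vertex -3.401 -0.505 1.872
vertex -1.343 0.027 0.749
endloop
endfacet
facet normal -0.666 0.435 0.606
outer loop
vertex -2.555 0.818 1.853
vertex -3.231 1.235 0.812
vertex -3.401 -0.505 1.872
endloop
endfacet
facet normal -0.516 0.319 -0.795
outer loop
vertex -4.077 -0.087 0.831
vertex -3.231 1.235 0.812
vertex -2.865 -0.878 -0.273
endloop
endfacet
facet normal 0.666 -0.434 -0.607
outer loop
vertex -2.019 0.445 -0.292
vertex -1.343 0.027 0.749
vertex -2.865 -0.878 -0.273
endloop
endfacet
facet normal -0.516 0.319 -0.795
outer loop
vertex -2.865 -0.878 -0.273
vertex -3.231 1.235 0.812
vertex -2.019 0.445 -0.292
endloop
endfacet
facet normal 0.539 0.842 -0.012
outer loop
vertex -2.019 0.445 -0.292
vertex -2.555 0.818 1.853
vertex -1.343 0.027 0.749
endloop
endfacet
facet normal 0.538 0.843 -0.012
outer loop
vertex -3.231 1.235 0.812
vertex -2.555 0.818 1.853
vertex -2.019 0.445 -0.292
endloop
endfacet
facet normal -0.496 -0.571 -0.654
outer loop
vertex -3.434 1.391 1.602
vertex -4.675 2.269 1.776
vertex -3.083 2.054 0.757
endloop
endfacet
facet normal 0.811 -0.574 -0.113
outer loop
vertex -2.305 2.951 1.784
vertex -3.434 1.391 1.602
vertex -3.083 2.054 0.757
endloop
endfacet
facet normal -0.496 -0.571 -0.654
outer loop
vertex -3.083 2.054 0.757
vertex -4.675 2.269 1.776
vertex -4.324 2.932 0.931
endloop
endfacet
facet normal 0.310 0.587 -0.748
outer loop
vertex -4.324 2.932 0.931
vertex -2.305 2.951 1.784
vertex -3.083 2.054 0.757
endloop
endfacet
facet normal -0.310 -0.587 0.748
outer loop
vertex -3.434 1.391 1.602
vertex -3.897 3.166 2.803
vertex -4.675 2.269 1.776
endloop
endfacet
facet normal 0.811 -0.574 -0.113
outer loop
vertex -2.656 2.288 2.629
vertex -3.434 1.391 1.602
vertex -2.305 2.951 1.784
endloop
endfacet
facet normal -0.310 -0.587 0.748
outer loop
vertex -2.656 2.288 2.629
vertex -3.897 3.166 2.803
vertex -3.434 1.391 1.602
endloop
endfacet
facet normal -0.811 0.574 0.113
outer loop
vertex -4.675 2.269 1.776
vertex -3.897 3.166 2.803
vertex -4.324 2.932 0.931
endloop
endfacet
facet normal 0.310 0.587 -0.748
outer loop
vertex -3.546 3.829 1.958
vertex -2.305 2.951 1.784
vertex -4.324 2.932 0.931
endloop
endfacet
facet normal -0.811 0.574 0.113
outer loop
vertex -4.324 2.932 0.931
vertex -3.897 3.166 2.803
vertex -3.546 3.829 1.958
endloop
endfacet
facet normal 0.496 0.571 0.654
outer loop
vertex -3.546 3.829 1.958
vertex -2.656 2.288 2.629
vertex -2.305 2.951 1.784
endloop
endfacet
facet normal 0.496 0.571 0.654
outer loop
vertex -3.897 3.166 2.803
vertex -2.656 2.288 2.629
vertex -3.546 3.829 1.958
endloop
endfacet

endsolid


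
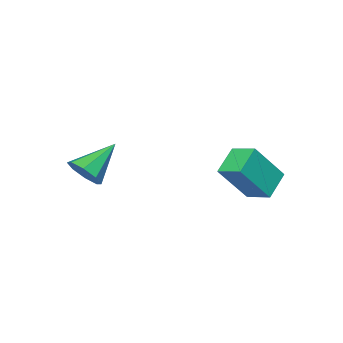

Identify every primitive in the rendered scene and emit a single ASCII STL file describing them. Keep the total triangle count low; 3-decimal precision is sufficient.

solid 
facet normal -0.545 0.229 -0.807
outer loop
vertex -2.058 1.665 2.513
vertex -2.253 2.773 2.959
vertex -0.931 2.118 1.88
endloop
endfacet
facet normal 0.161 -0.916 -0.369
outer loop
vertex 0.193 1.647 3.541
vertex -2.058 1.665 2.513
vertex -0.931 2.118 1.88
endloop
endfacet
facet normal -0.545 0.229 -0.807
outer loop
vertex -0.931 2.118 1.88
vertex -2.253 2.773 2.959
vertex -1.126 3.226 2.326
endloop
endfacet
facet normal 0.822 0.331 -0.463
outer loop
vertex -1.126 3.226 2.326
vertex 0.193 1.647 3.541
vertex -0.931 2.118 1.88
endloop
endfacet
facet normal -0.822 -0.331 0.463
outer loop
vertex -2.058 1.665 2.513
vertex -1.129 2.302 4.62
vertex -2.253 2.773 2.959
endloop
endfacet
facet normal 0.161 -0.916 -0.369
outer loop
vertex -0.934 1.194 4.174
vertex -2.058 1.665 2.513
vertex 0.193 1.647 3.541
endloop
endfacet
facet normal -0.822 -0.331 0.463
outer loop
vertex -0.934 1.194 4.174
vertex -1.129 2.302 4.62
vertex -2.058 1.665 2.513
endloop
endfacet
facet normal -0.161 0.916 0.369
outer loop
vertex -2.253 2.773 2.959
vertex -1.129 2.302 4.62
vertex -1.126 3.226 2.326
endloop
endfacet
facet normal 0.822 0.331 -0.463
outer loop
vertex -0.002 2.755 3.987
vertex 0.193 1.647 3.541
vertex -1.126 3.226 2.326
endloop
endfacet
facet normal -0.161 0.916 0.369
outer loop
vertex -1.126 3.226 2.326
vertex -1.129 2.302 4.62
vertex -0.002 2.755 3.987
endloop
endfacet
facet normal 0.545 -0.229 0.807
outer loop
vertex -0.002 2.755 3.987
vertex -0.934 1.194 4.174
vertex 0.193 1.647 3.541
endloop
endfacet
facet normal 0.545 -0.229 0.807
outer loop
vertex -1.129 2.302 4.62
vertex -0.934 1.194 4.174
vertex -0.002 2.755 3.987
endloop
endfacet
facet normal 0.847 0.057 -0.528
outer loop
vertex 3.899 -1.969 3.4
vertex 3.533 -2.434 2.763
vertex 3.592 -1.587 2.949
endloop
endfacet
facet normal -0.084 0.732 0.677
outer loop
vertex 3.899 -1.969 3.4
vertex 3.592 -1.587 2.949
vertex 1.907 -2.546 3.777
endloop
endfacet
facet normal 0.847 0.057 -0.529
outer loop
vertex 3.592 -1.587 2.949
vertex 3.533 -2.434 2.763
vertex 3.25 -1.701 2.389
endloop
endfacet
facet normal -0.455 0.885 0.098
outer loop
vertex 3.592 -1.587 2.949
vertex 3.25 -1.701 2.389
vertex 1.907 -2.546 3.777
endloop
endfacet
facet normal 0.847 0.057 -0.529
outer loop
vertex 3.25 -1.701 2.389
vertex 3.533 -2.434 2.763
vertex 3.074 -2.245 2.048
endloop
endfacet
facet normal -0.753 0.507 -0.420
outer loop
vertex 3.25 -1.701 2.389
vertex 3.074 -2.245 2.048
vertex 1.907 -2.546 3.777
endloop
endfacet
facet normal 0.847 0.058 -0.528
outer loop
vertex 3.074 -2.245 2.048
vertex 3.533 -2.434 2.763
vertex 3.167 -2.9 2.125
endloop
endfacet
facet normal -0.800 -0.181 -0.572
outer loop
vertex 3.074 -2.245 2.048
vertex 3.167 -2.9 2.125
vertex 1.907 -2.546 3.777
endloop
endfacet
facet normal 0.847 0.059 -0.529
outer loop
vertex 3.167 -2.9 2.125
vertex 3.533 -2.434 2.763
vertex 3.475 -3.282 2.576
endloop
endfacet
facet normal -0.570 -0.777 -0.268
outer loop
vertex 3.167 -2.9 2.125
vertex 3.475 -3.282 2.576
vertex 1.907 -2.546 3.777
endloop
endfacet
facet normal 0.847 0.058 -0.528
outer loop
vertex 3.475 -3.282 2.576
vertex 3.533 -2.434 2.763
vertex 3.816 -3.168 3.136
endloop
endfacet
facet normal -0.199 -0.930 0.310
outer loop
vertex 3.475 -3.282 2.576
vertex 3.816 -3.168 3.136
vertex 1.907 -2.546 3.777
endloop
endfacet
facet normal 0.847 0.058 -0.529
outer loop
vertex 3.816 -3.168 3.136
vertex 3.533 -2.434 2.763
vertex 3.992 -2.623 3.477
endloop
endfacet
facet normal 0.099 -0.551 0.829
outer loop
vertex 3.816 -3.168 3.136
vertex 3.992 -2.623 3.477
vertex 1.907 -2.546 3.777
endloop
endfacet
facet normal 0.847 0.058 -0.529
outer loop
vertex 3.992 -2.623 3.477
vertex 3.533 -2.434 2.763
vertex 3.899 -1.969 3.4
endloop
endfacet
facet normal 0.146 0.136 0.980
outer loop
vertex 3.992 -2.623 3.477
vertex 3.899 -1.969 3.4
vertex 1.907 -2.546 3.777
endloop
endfacet

endsolid


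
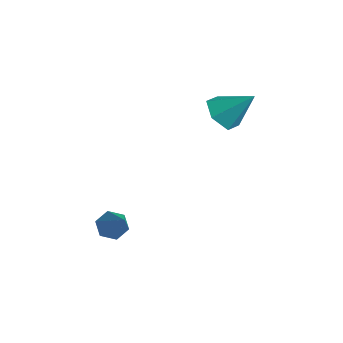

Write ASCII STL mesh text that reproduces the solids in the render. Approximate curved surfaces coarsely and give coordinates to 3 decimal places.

solid 
facet normal -0.522 -0.498 -0.692
outer loop
vertex 0.119 1.795 2.661
vertex -0.223 1.384 3.215
vertex -0.538 2.045 2.977
endloop
endfacet
facet normal 0.239 0.939 -0.246
outer loop
vertex 0.119 1.795 2.661
vertex -0.538 2.045 2.977
vertex 0.523 2.096 4.205
endloop
endfacet
facet normal -0.522 -0.498 -0.693
outer loop
vertex -0.538 2.045 2.977
vertex -0.223 1.384 3.215
vertex -0.88 1.634 3.53
endloop
endfacet
facet normal -0.439 0.830 0.345
outer loop
vertex -0.538 2.045 2.977
vertex -0.88 1.634 3.53
vertex 0.523 2.096 4.205
endloop
endfacet
facet normal -0.522 -0.499 -0.692
outer loop
vertex -0.88 1.634 3.53
vertex -0.223 1.384 3.215
vertex -0.565 0.973 3.769
endloop
endfacet
facet normal -0.458 0.101 0.883
outer loop
vertex -0.88 1.634 3.53
vertex -0.565 0.973 3.769
vertex 0.523 2.096 4.205
endloop
endfacet
facet normal -0.522 -0.498 -0.692
outer loop
vertex -0.565 0.973 3.769
vertex -0.223 1.384 3.215
vertex 0.091 0.723 3.454
endloop
endfacet
facet normal 0.202 -0.518 0.831
outer loop
vertex -0.565 0.973 3.769
vertex 0.091 0.723 3.454
vertex 0.523 2.096 4.205
endloop
endfacet
facet normal -0.522 -0.498 -0.692
outer loop
vertex 0.091 0.723 3.454
vertex -0.223 1.384 3.215
vertex 0.433 1.134 2.9
endloop
endfacet
facet normal 0.880 -0.409 0.240
outer loop
vertex 0.091 0.723 3.454
vertex 0.433 1.134 2.9
vertex 0.523 2.096 4.205
endloop
endfacet
facet normal -0.522 -0.498 -0.692
outer loop
vertex 0.433 1.134 2.9
vertex -0.223 1.384 3.215
vertex 0.119 1.795 2.661
endloop
endfacet
facet normal 0.900 0.320 -0.298
outer loop
vertex 0.433 1.134 2.9
vertex 0.119 1.795 2.661
vertex 0.523 2.096 4.205
endloop
endfacet
facet normal -0.684 0.184 -0.706
outer loop
vertex -0.05 -2.84 -1.098
vertex -0.444 -2.758 -0.695
vertex -0.133 -2.319 -0.882
endloop
endfacet
facet normal 0.859 0.307 -0.409
outer loop
vertex -0.05 -2.84 -1.098
vertex -0.133 -2.319 -0.882
vertex 0.904 -3.122 0.695
endloop
endfacet
facet normal -0.685 0.185 -0.705
outer loop
vertex -0.133 -2.319 -0.882
vertex -0.444 -2.758 -0.695
vertex -0.527 -2.238 -0.478
endloop
endfacet
facet normal 0.391 0.898 0.201
outer loop
vertex -0.133 -2.319 -0.882
vertex -0.527 -2.238 -0.478
vertex 0.904 -3.122 0.695
endloop
endfacet
facet normal -0.685 0.185 -0.705
outer loop
vertex -0.527 -2.238 -0.478
vertex -0.444 -2.758 -0.695
vertex -0.838 -2.677 -0.291
endloop
endfacet
facet normal -0.302 0.547 0.781
outer loop
vertex -0.527 -2.238 -0.478
vertex -0.838 -2.677 -0.291
vertex 0.904 -3.122 0.695
endloop
endfacet
facet normal -0.685 0.184 -0.705
outer loop
vertex -0.838 -2.677 -0.291
vertex -0.444 -2.758 -0.695
vertex -0.755 -3.198 -0.508
endloop
endfacet
facet normal -0.527 -0.397 0.752
outer loop
vertex -0.838 -2.677 -0.291
vertex -0.755 -3.198 -0.508
vertex 0.904 -3.122 0.695
endloop
endfacet
facet normal -0.684 0.184 -0.706
outer loop
vertex -0.755 -3.198 -0.508
vertex -0.444 -2.758 -0.695
vertex -0.361 -3.279 -0.911
endloop
endfacet
facet normal -0.058 -0.988 0.142
outer loop
vertex -0.755 -3.198 -0.508
vertex -0.361 -3.279 -0.911
vertex 0.904 -3.122 0.695
endloop
endfacet
facet normal -0.684 0.184 -0.706
outer loop
vertex -0.361 -3.279 -0.911
vertex -0.444 -2.758 -0.695
vertex -0.05 -2.84 -1.098
endloop
endfacet
facet normal 0.635 -0.636 -0.438
outer loop
vertex -0.361 -3.279 -0.911
vertex -0.05 -2.84 -1.098
vertex 0.904 -3.122 0.695
endloop
endfacet

endsolid


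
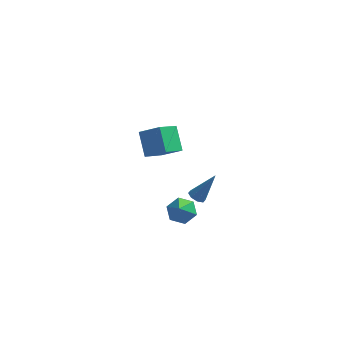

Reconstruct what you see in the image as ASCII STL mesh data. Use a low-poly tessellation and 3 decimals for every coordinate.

solid 
facet normal -0.487 -0.221 -0.845
outer loop
vertex 1.273 0.957 -4.023
vertex 0.817 0.89 -3.743
vertex 1.055 1.307 -3.989
endloop
endfacet
facet normal 0.797 0.525 -0.297
outer loop
vertex 1.273 0.957 -4.023
vertex 1.055 1.307 -3.989
vertex 1.743 1.31 -2.137
endloop
endfacet
facet normal -0.486 -0.221 -0.845
outer loop
vertex 1.055 1.307 -3.989
vertex 0.817 0.89 -3.743
vertex 0.698 1.412 -3.811
endloop
endfacet
facet normal 0.239 0.967 -0.090
outer loop
vertex 1.055 1.307 -3.989
vertex 0.698 1.412 -3.811
vertex 1.743 1.31 -2.137
endloop
endfacet
facet normal -0.488 -0.221 -0.844
outer loop
vertex 0.698 1.412 -3.811
vertex 0.817 0.89 -3.743
vertex 0.41 1.211 -3.592
endloop
endfacet
facet normal -0.386 0.874 0.294
outer loop
vertex 0.698 1.412 -3.811
vertex 0.41 1.211 -3.592
vertex 1.743 1.31 -2.137
endloop
endfacet
facet normal -0.488 -0.221 -0.845
outer loop
vertex 0.41 1.211 -3.592
vertex 0.817 0.89 -3.743
vertex 0.361 0.822 -3.462
endloop
endfacet
facet normal -0.713 0.301 0.633
outer loop
vertex 0.41 1.211 -3.592
vertex 0.361 0.822 -3.462
vertex 1.743 1.31 -2.137
endloop
endfacet
facet normal -0.487 -0.222 -0.845
outer loop
vertex 0.361 0.822 -3.462
vertex 0.817 0.89 -3.743
vertex 0.579 0.473 -3.496
endloop
endfacet
facet normal -0.550 -0.414 0.726
outer loop
vertex 0.361 0.822 -3.462
vertex 0.579 0.473 -3.496
vertex 1.743 1.31 -2.137
endloop
endfacet
facet normal -0.488 -0.221 -0.844
outer loop
vertex 0.579 0.473 -3.496
vertex 0.817 0.89 -3.743
vertex 0.936 0.368 -3.675
endloop
endfacet
facet normal 0.009 -0.855 0.519
outer loop
vertex 0.579 0.473 -3.496
vertex 0.936 0.368 -3.675
vertex 1.743 1.31 -2.137
endloop
endfacet
facet normal -0.486 -0.221 -0.845
outer loop
vertex 0.936 0.368 -3.675
vertex 0.817 0.89 -3.743
vertex 1.224 0.568 -3.893
endloop
endfacet
facet normal 0.632 -0.763 0.135
outer loop
vertex 0.936 0.368 -3.675
vertex 1.224 0.568 -3.893
vertex 1.743 1.31 -2.137
endloop
endfacet
facet normal -0.486 -0.221 -0.845
outer loop
vertex 1.224 0.568 -3.893
vertex 0.817 0.89 -3.743
vertex 1.273 0.957 -4.023
endloop
endfacet
facet normal 0.961 -0.189 -0.204
outer loop
vertex 1.224 0.568 -3.893
vertex 1.273 0.957 -4.023
vertex 1.743 1.31 -2.137
endloop
endfacet
facet normal -0.062 0.678 -0.732
outer loop
vertex 1.336 -1.959 -2.598
vertex 0.52 -1.889 -2.464
vertex 1.051 -1.399 -2.055
endloop
endfacet
facet normal 0.901 0.039 0.433
outer loop
vertex 1.336 -1.959 -2.598
vertex 1.051 -1.399 -2.055
vertex 0.64 -3.211 -1.036
endloop
endfacet
facet normal -0.062 0.678 -0.732
outer loop
vertex 1.051 -1.399 -2.055
vertex 0.52 -1.889 -2.464
vertex 0.235 -1.329 -1.921
endloop
endfacet
facet normal 0.182 0.450 0.874
outer loop
vertex 1.051 -1.399 -2.055
vertex 0.235 -1.329 -1.921
vertex 0.64 -3.211 -1.036
endloop
endfacet
facet normal -0.061 0.679 -0.732
outer loop
vertex 0.235 -1.329 -1.921
vertex 0.52 -1.889 -2.464
vertex -0.296 -1.818 -2.33
endloop
endfacet
facet normal -0.697 0.176 0.695
outer loop
vertex 0.235 -1.329 -1.921
vertex -0.296 -1.818 -2.33
vertex 0.64 -3.211 -1.036
endloop
endfacet
facet normal -0.061 0.679 -0.732
outer loop
vertex -0.296 -1.818 -2.33
vertex 0.52 -1.889 -2.464
vertex -0.011 -2.378 -2.873
endloop
endfacet
facet normal -0.858 -0.508 0.074
outer loop
vertex -0.296 -1.818 -2.33
vertex -0.011 -2.378 -2.873
vertex 0.64 -3.211 -1.036
endloop
endfacet
facet normal -0.061 0.679 -0.732
outer loop
vertex -0.011 -2.378 -2.873
vertex 0.52 -1.889 -2.464
vertex 0.805 -2.448 -3.006
endloop
endfacet
facet normal -0.139 -0.920 -0.368
outer loop
vertex -0.011 -2.378 -2.873
vertex 0.805 -2.448 -3.006
vertex 0.64 -3.211 -1.036
endloop
endfacet
facet normal -0.062 0.678 -0.732
outer loop
vertex 0.805 -2.448 -3.006
vertex 0.52 -1.889 -2.464
vertex 1.336 -1.959 -2.598
endloop
endfacet
facet normal 0.740 -0.646 -0.188
outer loop
vertex 0.805 -2.448 -3.006
vertex 1.336 -1.959 -2.598
vertex 0.64 -3.211 -1.036
endloop
endfacet
facet normal -0.488 -0.737 0.467
outer loop
vertex -0.016 -3.393 3.649
vertex -0.526 -2.395 4.691
vertex -1.138 -3.147 2.865
endloop
endfacet
facet normal 0.333 -0.653 -0.681
outer loop
vertex -0.474 -2.145 2.229
vertex -0.016 -3.393 3.649
vertex -1.138 -3.147 2.865
endloop
endfacet
facet normal -0.488 -0.738 0.467
outer loop
vertex -1.138 -3.147 2.865
vertex -0.526 -2.395 4.691
vertex -1.648 -2.15 3.907
endloop
endfacet
facet normal -0.807 0.177 -0.564
outer loop
vertex -1.648 -2.15 3.907
vertex -0.474 -2.145 2.229
vertex -1.138 -3.147 2.865
endloop
endfacet
facet normal 0.807 -0.177 0.564
outer loop
vertex -0.016 -3.393 3.649
vertex 0.138 -1.393 4.055
vertex -0.526 -2.395 4.691
endloop
endfacet
facet normal 0.333 -0.652 -0.681
outer loop
vertex 0.648 -2.39 3.013
vertex -0.016 -3.393 3.649
vertex -0.474 -2.145 2.229
endloop
endfacet
facet normal 0.807 -0.177 0.564
outer loop
vertex 0.648 -2.39 3.013
vertex 0.138 -1.393 4.055
vertex -0.016 -3.393 3.649
endloop
endfacet
facet normal -0.333 0.653 0.681
outer loop
vertex -0.526 -2.395 4.691
vertex 0.138 -1.393 4.055
vertex -1.648 -2.15 3.907
endloop
endfacet
facet normal -0.807 0.177 -0.564
outer loop
vertex -0.984 -1.147 3.271
vertex -0.474 -2.145 2.229
vertex -1.648 -2.15 3.907
endloop
endfacet
facet normal -0.333 0.652 0.681
outer loop
vertex -1.648 -2.15 3.907
vertex 0.138 -1.393 4.055
vertex -0.984 -1.147 3.271
endloop
endfacet
facet normal 0.488 0.737 -0.467
outer loop
vertex -0.984 -1.147 3.271
vertex 0.648 -2.39 3.013
vertex -0.474 -2.145 2.229
endloop
endfacet
facet normal 0.488 0.738 -0.467
outer loop
vertex 0.138 -1.393 4.055
vertex 0.648 -2.39 3.013
vertex -0.984 -1.147 3.271
endloop
endfacet

endsolid


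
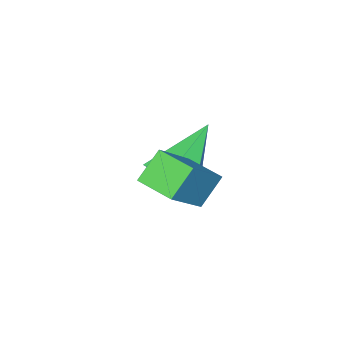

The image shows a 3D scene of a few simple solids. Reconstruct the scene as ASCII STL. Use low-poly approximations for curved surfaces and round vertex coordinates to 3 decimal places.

solid 
facet normal -0.685 -0.097 -0.722
outer loop
vertex 0.628 1.587 2.478
vertex 0.6 2.689 2.356
vertex 1.415 1.525 1.74
endloop
endfacet
facet normal 0.025 -0.994 0.110
outer loop
vertex 2.86 1.731 3.264
vertex 0.628 1.587 2.478
vertex 1.415 1.525 1.74
endloop
endfacet
facet normal -0.685 -0.097 -0.722
outer loop
vertex 1.415 1.525 1.74
vertex 0.6 2.689 2.356
vertex 1.387 2.628 1.618
endloop
endfacet
facet normal 0.728 -0.057 -0.683
outer loop
vertex 1.387 2.628 1.618
vertex 2.86 1.731 3.264
vertex 1.415 1.525 1.74
endloop
endfacet
facet normal -0.728 0.057 0.683
outer loop
vertex 0.628 1.587 2.478
vertex 2.045 2.895 3.88
vertex 0.6 2.689 2.356
endloop
endfacet
facet normal 0.026 -0.994 0.109
outer loop
vertex 2.073 1.792 4.002
vertex 0.628 1.587 2.478
vertex 2.86 1.731 3.264
endloop
endfacet
facet normal -0.728 0.057 0.683
outer loop
vertex 2.073 1.792 4.002
vertex 2.045 2.895 3.88
vertex 0.628 1.587 2.478
endloop
endfacet
facet normal -0.026 0.994 -0.110
outer loop
vertex 0.6 2.689 2.356
vertex 2.045 2.895 3.88
vertex 1.387 2.628 1.618
endloop
endfacet
facet normal 0.728 -0.057 -0.683
outer loop
vertex 2.832 2.833 3.142
vertex 2.86 1.731 3.264
vertex 1.387 2.628 1.618
endloop
endfacet
facet normal -0.025 0.994 -0.110
outer loop
vertex 1.387 2.628 1.618
vertex 2.045 2.895 3.88
vertex 2.832 2.833 3.142
endloop
endfacet
facet normal 0.685 0.097 0.722
outer loop
vertex 2.832 2.833 3.142
vertex 2.073 1.792 4.002
vertex 2.86 1.731 3.264
endloop
endfacet
facet normal 0.685 0.097 0.722
outer loop
vertex 2.045 2.895 3.88
vertex 2.073 1.792 4.002
vertex 2.832 2.833 3.142
endloop
endfacet
facet normal 0.724 -0.053 -0.687
outer loop
vertex 0.354 -0.264 0.923
vertex -0.135 0.327 0.362
vertex 0.487 0.674 0.991
endloop
endfacet
facet normal 0.354 -0.117 0.928
outer loop
vertex 0.354 -0.264 0.923
vertex 0.487 0.674 0.991
vertex -1.605 0.433 1.758
endloop
endfacet
facet normal 0.724 -0.053 -0.687
outer loop
vertex 0.487 0.674 0.991
vertex -0.135 0.327 0.362
vertex -0.002 1.265 0.43
endloop
endfacet
facet normal 0.153 0.744 0.651
outer loop
vertex 0.487 0.674 0.991
vertex -0.002 1.265 0.43
vertex -1.605 0.433 1.758
endloop
endfacet
facet normal 0.724 -0.053 -0.688
outer loop
vertex -0.002 1.265 0.43
vertex -0.135 0.327 0.362
vertex -0.624 0.918 -0.198
endloop
endfacet
facet normal -0.473 0.881 -0.019
outer loop
vertex -0.002 1.265 0.43
vertex -0.624 0.918 -0.198
vertex -1.605 0.433 1.758
endloop
endfacet
facet normal 0.724 -0.053 -0.688
outer loop
vertex -0.624 0.918 -0.198
vertex -0.135 0.327 0.362
vertex -0.757 -0.021 -0.266
endloop
endfacet
facet normal -0.898 0.157 -0.411
outer loop
vertex -0.624 0.918 -0.198
vertex -0.757 -0.021 -0.266
vertex -1.605 0.433 1.758
endloop
endfacet
facet normal 0.724 -0.052 -0.688
outer loop
vertex -0.757 -0.021 -0.266
vertex -0.135 0.327 0.362
vertex -0.267 -0.611 0.294
endloop
endfacet
facet normal -0.696 -0.705 -0.134
outer loop
vertex -0.757 -0.021 -0.266
vertex -0.267 -0.611 0.294
vertex -1.605 0.433 1.758
endloop
endfacet
facet normal 0.725 -0.052 -0.687
outer loop
vertex -0.267 -0.611 0.294
vertex -0.135 0.327 0.362
vertex 0.354 -0.264 0.923
endloop
endfacet
facet normal -0.071 -0.842 0.535
outer loop
vertex -0.267 -0.611 0.294
vertex 0.354 -0.264 0.923
vertex -1.605 0.433 1.758
endloop
endfacet

endsolid


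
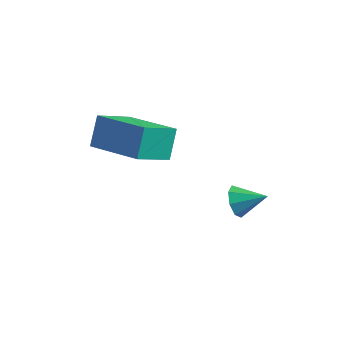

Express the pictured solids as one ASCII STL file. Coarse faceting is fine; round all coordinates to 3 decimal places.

solid 
facet normal -0.863 -0.293 -0.411
outer loop
vertex -0.325 -2.423 -0.794
vertex -0.636 -2.169 -0.322
vertex -0.44 -1.97 -0.876
endloop
endfacet
facet normal 0.796 0.094 -0.598
outer loop
vertex -0.325 -2.423 -0.794
vertex -0.44 -1.97 -0.876
vertex 0.296 -1.851 0.122
endloop
endfacet
facet normal -0.863 -0.293 -0.411
outer loop
vertex -0.44 -1.97 -0.876
vertex -0.636 -2.169 -0.322
vertex -0.67 -1.633 -0.633
endloop
endfacet
facet normal 0.529 0.703 -0.474
outer loop
vertex -0.44 -1.97 -0.876
vertex -0.67 -1.633 -0.633
vertex 0.296 -1.851 0.122
endloop
endfacet
facet normal -0.863 -0.293 -0.411
outer loop
vertex -0.67 -1.633 -0.633
vertex -0.636 -2.169 -0.322
vertex -0.88 -1.61 -0.208
endloop
endfacet
facet normal 0.190 0.981 0.041
outer loop
vertex -0.67 -1.633 -0.633
vertex -0.88 -1.61 -0.208
vertex 0.296 -1.851 0.122
endloop
endfacet
facet normal -0.863 -0.293 -0.411
outer loop
vertex -0.88 -1.61 -0.208
vertex -0.636 -2.169 -0.322
vertex -0.947 -1.914 0.15
endloop
endfacet
facet normal -0.024 0.764 0.644
outer loop
vertex -0.88 -1.61 -0.208
vertex -0.947 -1.914 0.15
vertex 0.296 -1.851 0.122
endloop
endfacet
facet normal -0.863 -0.293 -0.410
outer loop
vertex -0.947 -1.914 0.15
vertex -0.636 -2.169 -0.322
vertex -0.832 -2.367 0.232
endloop
endfacet
facet normal 0.013 0.181 0.983
outer loop
vertex -0.947 -1.914 0.15
vertex -0.832 -2.367 0.232
vertex 0.296 -1.851 0.122
endloop
endfacet
facet normal -0.863 -0.293 -0.410
outer loop
vertex -0.832 -2.367 0.232
vertex -0.636 -2.169 -0.322
vertex -0.602 -2.704 -0.011
endloop
endfacet
facet normal 0.280 -0.429 0.859
outer loop
vertex -0.832 -2.367 0.232
vertex -0.602 -2.704 -0.011
vertex 0.296 -1.851 0.122
endloop
endfacet
facet normal -0.863 -0.294 -0.411
outer loop
vertex -0.602 -2.704 -0.011
vertex -0.636 -2.169 -0.322
vertex -0.392 -2.727 -0.435
endloop
endfacet
facet normal 0.619 -0.706 0.345
outer loop
vertex -0.602 -2.704 -0.011
vertex -0.392 -2.727 -0.435
vertex 0.296 -1.851 0.122
endloop
endfacet
facet normal -0.863 -0.294 -0.410
outer loop
vertex -0.392 -2.727 -0.435
vertex -0.636 -2.169 -0.322
vertex -0.325 -2.423 -0.794
endloop
endfacet
facet normal 0.833 -0.489 -0.259
outer loop
vertex -0.392 -2.727 -0.435
vertex -0.325 -2.423 -0.794
vertex 0.296 -1.851 0.122
endloop
endfacet
facet normal -0.945 0.196 -0.260
outer loop
vertex -4.814 -4.117 2.117
vertex -4.944 -3.458 3.087
vertex -4.363 -2.933 1.372
endloop
endfacet
facet normal 0.110 -0.559 -0.822
outer loop
vertex -2.396 -3.342 1.913
vertex -4.814 -4.117 2.117
vertex -4.363 -2.933 1.372
endloop
endfacet
facet normal -0.945 0.197 -0.260
outer loop
vertex -4.363 -2.933 1.372
vertex -4.944 -3.458 3.087
vertex -4.492 -2.274 2.342
endloop
endfacet
facet normal 0.307 0.806 -0.507
outer loop
vertex -4.492 -2.274 2.342
vertex -2.396 -3.342 1.913
vertex -4.363 -2.933 1.372
endloop
endfacet
facet normal -0.307 -0.806 0.506
outer loop
vertex -4.814 -4.117 2.117
vertex -2.977 -3.867 3.628
vertex -4.944 -3.458 3.087
endloop
endfacet
facet normal 0.110 -0.559 -0.822
outer loop
vertex -2.848 -4.526 2.658
vertex -4.814 -4.117 2.117
vertex -2.396 -3.342 1.913
endloop
endfacet
facet normal -0.307 -0.806 0.507
outer loop
vertex -2.848 -4.526 2.658
vertex -2.977 -3.867 3.628
vertex -4.814 -4.117 2.117
endloop
endfacet
facet normal -0.110 0.559 0.822
outer loop
vertex -4.944 -3.458 3.087
vertex -2.977 -3.867 3.628
vertex -4.492 -2.274 2.342
endloop
endfacet
facet normal 0.307 0.806 -0.506
outer loop
vertex -2.526 -2.683 2.883
vertex -2.396 -3.342 1.913
vertex -4.492 -2.274 2.342
endloop
endfacet
facet normal -0.110 0.559 0.822
outer loop
vertex -4.492 -2.274 2.342
vertex -2.977 -3.867 3.628
vertex -2.526 -2.683 2.883
endloop
endfacet
facet normal 0.945 -0.197 0.260
outer loop
vertex -2.526 -2.683 2.883
vertex -2.848 -4.526 2.658
vertex -2.396 -3.342 1.913
endloop
endfacet
facet normal 0.945 -0.197 0.259
outer loop
vertex -2.977 -3.867 3.628
vertex -2.848 -4.526 2.658
vertex -2.526 -2.683 2.883
endloop
endfacet

endsolid


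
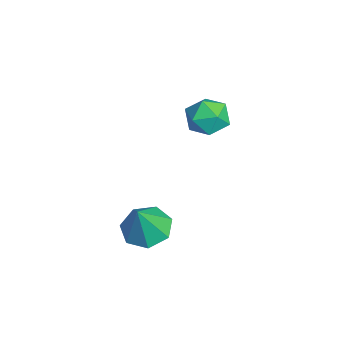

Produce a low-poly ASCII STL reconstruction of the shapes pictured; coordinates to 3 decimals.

solid 
facet normal -0.141 0.990 0.011
outer loop
vertex -2.19 3.593 0.953
vertex -3.176 3.454 0.869
vertex -2.753 3.504 1.773
endloop
endfacet
facet normal 0.437 0.811 0.388
outer loop
vertex -2.19 3.593 0.953
vertex -2.753 3.504 1.773
vertex -1.866 3.049 1.725
endloop
endfacet
facet normal 0.885 0.463 -0.045
outer loop
vertex -2.19 3.593 0.953
vertex -1.866 3.049 1.725
vertex -1.74 2.717 0.791
endloop
endfacet
facet normal 0.584 0.427 -0.690
outer loop
vertex -2.19 3.593 0.953
vertex -1.74 2.717 0.791
vertex -2.549 2.967 0.262
endloop
endfacet
facet normal -0.050 0.753 -0.656
outer loop
vertex -2.19 3.593 0.953
vertex -2.549 2.967 0.262
vertex -3.176 3.454 0.869
endloop
endfacet
facet normal 0.234 0.360 0.903
outer loop
vertex -1.866 3.049 1.725
vertex -2.753 3.504 1.773
vertex -2.651 2.573 2.118
endloop
endfacet
facet normal -0.702 0.650 0.292
outer loop
vertex -2.753 3.504 1.773
vertex -3.176 3.454 0.869
vertex -3.46 2.823 1.589
endloop
endfacet
facet normal -0.556 0.266 -0.788
outer loop
vertex -3.176 3.454 0.869
vertex -2.549 2.967 0.262
vertex -3.334 2.491 0.655
endloop
endfacet
facet normal 0.471 -0.261 -0.843
outer loop
vertex -2.549 2.967 0.262
vertex -1.74 2.717 0.791
vertex -2.447 2.036 0.607
endloop
endfacet
facet normal 0.959 -0.202 0.201
outer loop
vertex -1.74 2.717 0.791
vertex -1.866 3.049 1.725
vertex -2.024 2.086 1.511
endloop
endfacet
facet normal -0.584 -0.427 0.690
outer loop
vertex -3.01 1.947 1.427
vertex -2.651 2.573 2.118
vertex -3.46 2.823 1.589
endloop
endfacet
facet normal -0.885 -0.463 0.045
outer loop
vertex -3.01 1.947 1.427
vertex -3.46 2.823 1.589
vertex -3.334 2.491 0.655
endloop
endfacet
facet normal -0.437 -0.811 -0.388
outer loop
vertex -3.01 1.947 1.427
vertex -3.334 2.491 0.655
vertex -2.447 2.036 0.607
endloop
endfacet
facet normal 0.141 -0.990 -0.011
outer loop
vertex -3.01 1.947 1.427
vertex -2.447 2.036 0.607
vertex -2.024 2.086 1.511
endloop
endfacet
facet normal 0.050 -0.753 0.656
outer loop
vertex -3.01 1.947 1.427
vertex -2.024 2.086 1.511
vertex -2.651 2.573 2.118
endloop
endfacet
facet normal -0.471 0.261 0.843
outer loop
vertex -3.46 2.823 1.589
vertex -2.651 2.573 2.118
vertex -2.753 3.504 1.773
endloop
endfacet
facet normal -0.959 0.202 -0.201
outer loop
vertex -3.334 2.491 0.655
vertex -3.46 2.823 1.589
vertex -3.176 3.454 0.869
endloop
endfacet
facet normal -0.234 -0.360 -0.903
outer loop
vertex -2.447 2.036 0.607
vertex -3.334 2.491 0.655
vertex -2.549 2.967 0.262
endloop
endfacet
facet normal 0.702 -0.650 -0.292
outer loop
vertex -2.024 2.086 1.511
vertex -2.447 2.036 0.607
vertex -1.74 2.717 0.791
endloop
endfacet
facet normal 0.556 -0.266 0.788
outer loop
vertex -2.651 2.573 2.118
vertex -2.024 2.086 1.511
vertex -1.866 3.049 1.725
endloop
endfacet
facet normal -0.373 0.234 -0.898
outer loop
vertex 2.44 -1.025 -1.583
vertex 1.967 -0.218 -1.177
vertex 2.903 -0.271 -1.579
endloop
endfacet
facet normal 0.852 -0.523 0.032
outer loop
vertex 2.44 -1.025 -1.583
vertex 2.903 -0.271 -1.579
vertex 2.613 -0.622 0.377
endloop
endfacet
facet normal -0.372 0.234 -0.898
outer loop
vertex 2.903 -0.271 -1.579
vertex 1.967 -0.218 -1.177
vertex 2.662 0.524 -1.272
endloop
endfacet
facet normal 0.958 0.220 0.182
outer loop
vertex 2.903 -0.271 -1.579
vertex 2.662 0.524 -1.272
vertex 2.613 -0.622 0.377
endloop
endfacet
facet normal -0.373 0.234 -0.898
outer loop
vertex 2.662 0.524 -1.272
vertex 1.967 -0.218 -1.177
vertex 1.897 0.76 -0.893
endloop
endfacet
facet normal 0.475 0.716 0.512
outer loop
vertex 2.662 0.524 -1.272
vertex 1.897 0.76 -0.893
vertex 2.613 -0.622 0.377
endloop
endfacet
facet normal -0.373 0.234 -0.898
outer loop
vertex 1.897 0.76 -0.893
vertex 1.967 -0.218 -1.177
vertex 1.186 0.26 -0.728
endloop
endfacet
facet normal -0.235 0.589 0.773
outer loop
vertex 1.897 0.76 -0.893
vertex 1.186 0.26 -0.728
vertex 2.613 -0.622 0.377
endloop
endfacet
facet normal -0.373 0.234 -0.898
outer loop
vertex 1.186 0.26 -0.728
vertex 1.967 -0.218 -1.177
vertex 1.063 -0.6 -0.901
endloop
endfacet
facet normal -0.635 -0.064 0.770
outer loop
vertex 1.186 0.26 -0.728
vertex 1.063 -0.6 -0.901
vertex 2.613 -0.622 0.377
endloop
endfacet
facet normal -0.373 0.233 -0.898
outer loop
vertex 1.063 -0.6 -0.901
vertex 1.967 -0.218 -1.177
vertex 1.621 -1.171 -1.281
endloop
endfacet
facet normal -0.426 -0.752 0.504
outer loop
vertex 1.063 -0.6 -0.901
vertex 1.621 -1.171 -1.281
vertex 2.613 -0.622 0.377
endloop
endfacet
facet normal -0.373 0.233 -0.898
outer loop
vertex 1.621 -1.171 -1.281
vertex 1.967 -0.218 -1.177
vertex 2.44 -1.025 -1.583
endloop
endfacet
facet normal 0.235 -0.956 0.176
outer loop
vertex 1.621 -1.171 -1.281
vertex 2.44 -1.025 -1.583
vertex 2.613 -0.622 0.377
endloop
endfacet

endsolid
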